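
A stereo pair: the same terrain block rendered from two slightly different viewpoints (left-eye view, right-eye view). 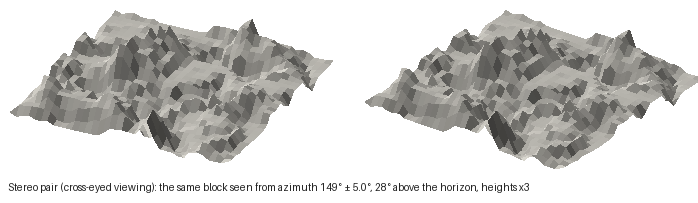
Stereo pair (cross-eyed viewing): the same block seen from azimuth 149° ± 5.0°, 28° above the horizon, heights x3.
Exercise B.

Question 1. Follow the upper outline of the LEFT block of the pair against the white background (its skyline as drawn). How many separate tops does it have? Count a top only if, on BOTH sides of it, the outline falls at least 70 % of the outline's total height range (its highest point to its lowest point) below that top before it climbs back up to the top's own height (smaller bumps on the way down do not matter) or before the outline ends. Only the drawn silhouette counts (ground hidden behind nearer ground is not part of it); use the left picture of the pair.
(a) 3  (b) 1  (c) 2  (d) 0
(d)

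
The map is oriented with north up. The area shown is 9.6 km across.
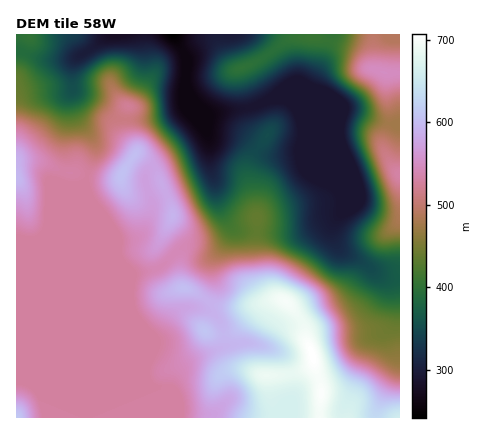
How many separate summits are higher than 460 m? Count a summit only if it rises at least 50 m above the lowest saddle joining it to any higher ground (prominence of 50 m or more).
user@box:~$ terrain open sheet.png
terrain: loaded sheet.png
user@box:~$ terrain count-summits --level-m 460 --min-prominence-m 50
3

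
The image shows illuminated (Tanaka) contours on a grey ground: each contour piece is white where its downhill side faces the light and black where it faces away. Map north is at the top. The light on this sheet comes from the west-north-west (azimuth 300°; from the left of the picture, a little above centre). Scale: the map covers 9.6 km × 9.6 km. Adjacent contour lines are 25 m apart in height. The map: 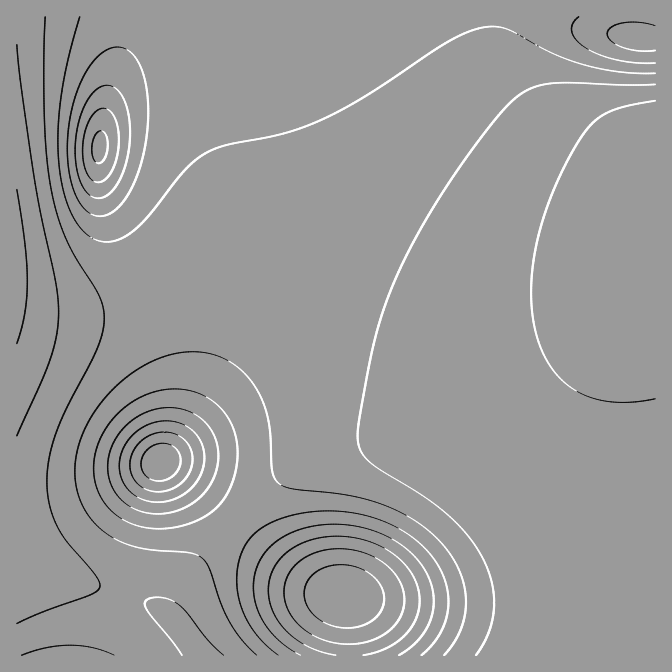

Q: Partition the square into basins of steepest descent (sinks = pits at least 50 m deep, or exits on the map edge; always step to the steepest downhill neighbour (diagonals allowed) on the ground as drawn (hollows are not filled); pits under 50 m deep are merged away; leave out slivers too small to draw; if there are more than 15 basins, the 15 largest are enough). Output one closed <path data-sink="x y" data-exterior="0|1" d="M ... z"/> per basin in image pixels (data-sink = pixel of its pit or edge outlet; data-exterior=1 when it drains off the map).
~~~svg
<path data-sink="100 147" data-exterior="0" d="M494 16l-477 0-1 291 21 4 53-2 37-10 25-11 25-9 38-3 55 8 138 44 54 10 48 0 27-5 25-9 30-15 25-16 39-35 0-78-34-11-35-16-37-24-29-26-15-20-8-18-4-15z"/><path data-sink="160 462" data-exterior="0" d="M655 259l-38 34-25 16-30 15-25 9-27 5-48 0-32-5-45-12-101-33-39-9-30-3-38 3-25 9-25 11-37 10-53 2-20-3-1 347 184 1-1-4-28-35-2-10 15-27 25-32 63-64 30-21 38-17 40-7 52 0 2-1 34-2 24-7 23-11 27-20 51-53 58-70 5-8z"/><path data-sink="342 594" data-exterior="0" d="M655 268l-19 25-57 67-37 38-27 20-23 11-24 7-34 2-2 1-52 0-40 7-38 17-30 21-63 64-25 32-15 27 2 10 28 37 3 2 335 0 7-24 4-27 0-38-2-2-3-57 6-43 17-45 22-43 26-45 40-57z"/><path data-sink="640 37" data-exterior="0" d="M655 16l-160 0-1 34 4 15 15 28 19 21 18 15 25 17 35 18 25 10 20 5z"/>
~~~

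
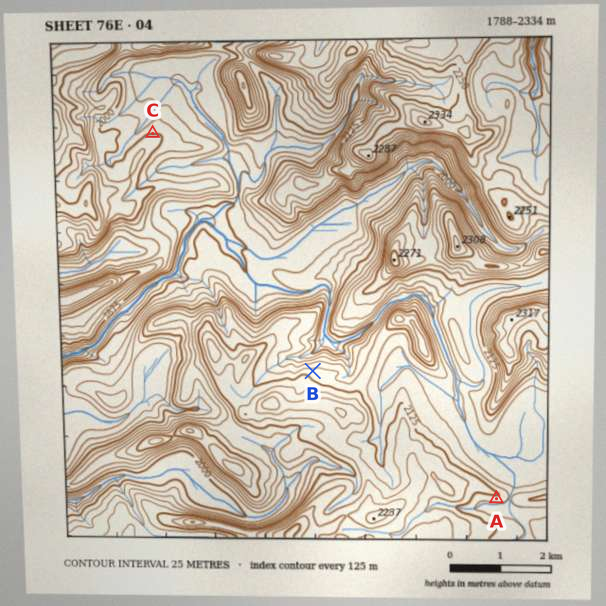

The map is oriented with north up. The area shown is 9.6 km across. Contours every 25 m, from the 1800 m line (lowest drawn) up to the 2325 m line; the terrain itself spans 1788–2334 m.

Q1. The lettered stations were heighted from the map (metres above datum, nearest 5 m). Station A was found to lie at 2115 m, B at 2110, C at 2000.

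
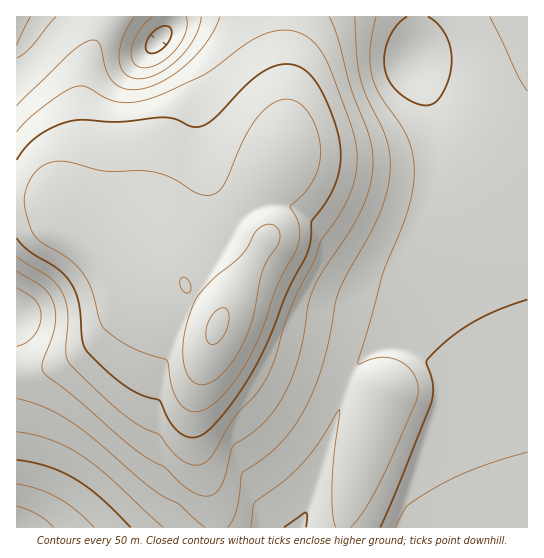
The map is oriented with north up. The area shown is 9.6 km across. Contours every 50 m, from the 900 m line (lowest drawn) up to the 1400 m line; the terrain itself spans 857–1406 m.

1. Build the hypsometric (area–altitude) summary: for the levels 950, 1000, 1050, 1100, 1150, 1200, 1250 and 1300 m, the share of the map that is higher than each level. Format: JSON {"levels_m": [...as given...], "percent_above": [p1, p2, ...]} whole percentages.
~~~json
{"levels_m": [950, 1000, 1050, 1100, 1150, 1200, 1250, 1300], "percent_above": [97, 87, 68, 55, 45, 36, 28, 18]}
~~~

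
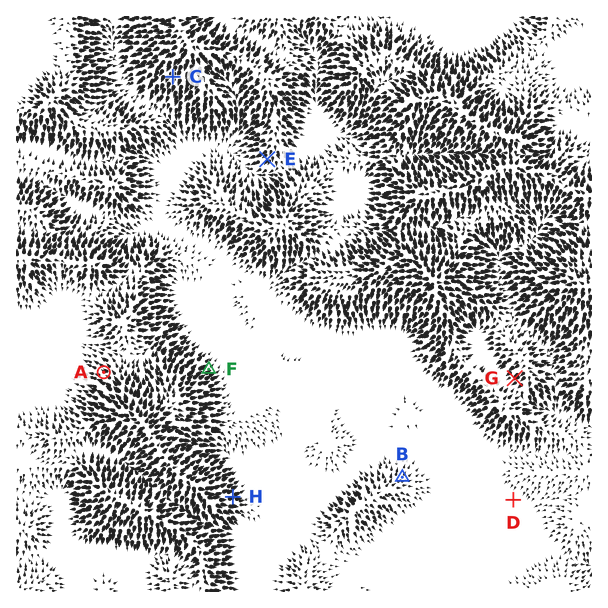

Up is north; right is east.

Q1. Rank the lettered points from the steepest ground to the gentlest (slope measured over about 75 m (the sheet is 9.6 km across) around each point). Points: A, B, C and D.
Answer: C A B D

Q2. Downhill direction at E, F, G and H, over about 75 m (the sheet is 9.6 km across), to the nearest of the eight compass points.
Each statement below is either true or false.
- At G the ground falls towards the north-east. false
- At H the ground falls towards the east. true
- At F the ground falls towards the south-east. false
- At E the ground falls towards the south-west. true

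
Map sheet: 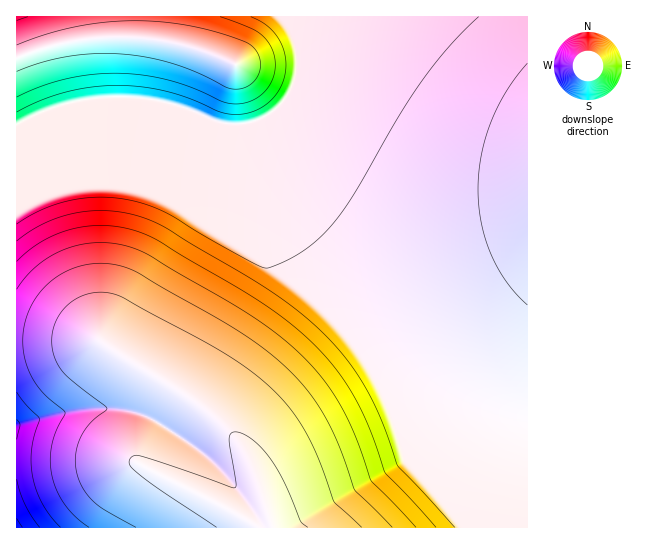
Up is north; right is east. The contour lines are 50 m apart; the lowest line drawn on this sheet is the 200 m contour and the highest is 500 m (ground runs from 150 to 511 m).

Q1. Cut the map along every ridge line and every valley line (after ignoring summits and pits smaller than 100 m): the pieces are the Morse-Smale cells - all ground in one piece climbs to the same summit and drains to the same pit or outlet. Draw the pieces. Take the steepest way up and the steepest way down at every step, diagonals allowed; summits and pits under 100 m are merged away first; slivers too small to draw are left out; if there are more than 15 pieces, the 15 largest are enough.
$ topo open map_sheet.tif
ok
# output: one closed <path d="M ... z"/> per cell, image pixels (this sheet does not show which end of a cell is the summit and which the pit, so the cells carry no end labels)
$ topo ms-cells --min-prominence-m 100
<path d="M527 16l-240 0 10 31 0 27-8 20-8 11-10 8-14 8-10 3-24 0-38-16-24-7-27-4-31 0-42 8-44 19-1 217 83 0 96 60 18 14 30 32 16 34 15 47 253 0z"/><path d="M99 341l-83 1 0 185 257 1-20-61-18-30-22-22-18-14z"/><path d="M286 16l-269 0-1 107 3 1 23-12 19-7 42-8 31 0 27 4 24 7 38 16 24 0 10-3 14-8 10-8 8-11 8-20 0-27-8-26z"/>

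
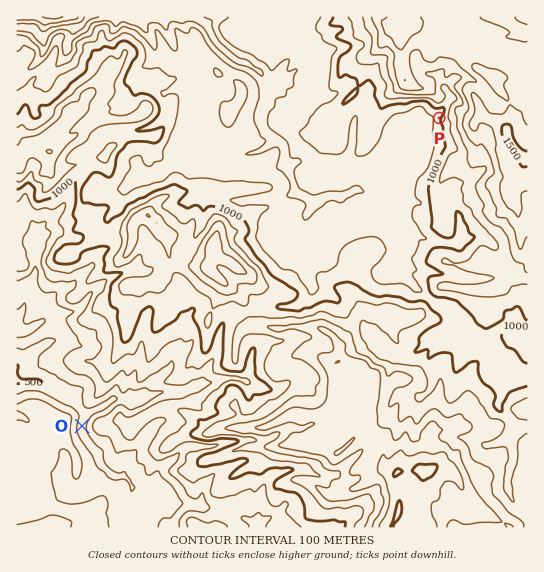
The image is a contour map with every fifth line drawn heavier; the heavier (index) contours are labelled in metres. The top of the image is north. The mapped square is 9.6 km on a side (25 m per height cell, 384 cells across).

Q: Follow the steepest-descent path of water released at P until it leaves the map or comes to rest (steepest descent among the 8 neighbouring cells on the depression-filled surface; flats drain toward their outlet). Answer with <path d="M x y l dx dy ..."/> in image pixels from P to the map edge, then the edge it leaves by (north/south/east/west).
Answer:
<path d="M439 118l-18 1-8 7 0 20-2 1 0 7-4 8 0 5-8 8-16 0-1 2-3 0-4 2-2 0-6 3-6 7-4 0-15 8-12-2-1 2-4 0-4 2-10 0-1-1-4 0-3-1-9-11 0-3-5-10 0-10-4-5 0-9-3-6-3-2-2 0-7-7-1 0-7-8 0-3-1-1 0-8 6-16 0-12-2-3 0-4-3-5-1 0-11-9-3-2-5 0-5-2-12-11-2 0-8-8-8-16-12-9"/>
exit: north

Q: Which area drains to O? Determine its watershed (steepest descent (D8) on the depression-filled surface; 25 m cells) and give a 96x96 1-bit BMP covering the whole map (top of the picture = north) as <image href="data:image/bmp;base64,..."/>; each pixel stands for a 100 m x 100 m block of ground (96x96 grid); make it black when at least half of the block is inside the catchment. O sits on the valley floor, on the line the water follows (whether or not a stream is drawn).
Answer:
<image width="96" height="96" href="data:image/bmp;base64,Qk2+BAAAAAAAAD4AAAAoAAAAYAAAAGAAAAABAAEAAAAAAIAEAAATCwAAEwsAAAIAAAAAAAAA////AAAAAAAD/////AAAAAAAAAAD/////AAAAAAAAAAD/////AAAAAAAAAAH/////AAAAAAAAAAH/////gAAAAAAAAAP/////gAAAAAAAAA//////gAAAAAAAAB//////gAAAAAAAAB//////gAAAAAAAAB//////wAAAAAAAAB//////8AAAAAAAAB///////gAAAAAAAB///////wAAAAAAAAH//////4AAAAAAAAH//////8AGAAAAAAH///////B/AAAAAAD/////////gAAAAAB/////////wAAAAAA////8////4AAAAAAAPv/4AD//8AAAAAAAAH/wAA//8AAAAAAAAB/AAAAf8AAAAAAAAAIAAAAH8AAAAAAAAAAAAAAH8AAAAAAAAAAAAAAH8AAAAAAAAAAAAAAH+AAAAAAAAAAAAAAD+AAAAAAAAAAAAAAD+AAAAAAAAAAAAAAD+AAAAAAAAAAAAAAH4AAAAAAAAAAAAAADwAAAAAAAAAAAAAAAAAAAAAAAAAAAAAAAAAAAAAAAAAAAAAAAAAAAAAAAAAAAAAAAAAAAAAAAAAAAAAAAAAAAAAAAAAAAAAAAAAAAAAAAAAAAAAAAAAAAAAAAAAAAAAAAAAAAAAAAAAAAAAAAAAAAAAAAAAAAAAAAAAAAAAAAAAAAAAAAAAAAAAAAAAAAAAAAAAAAAAAAAAAAAAAAAAAAAAAAAAAAAAAAAAAAAAAAAAAAAAAAAAAAAAAAAAAAAAAAAAAAAAAAAAAAAAAAAAAAAAAAAAAAAAAAAAAAAAAAAAAAAAAAAAAAAAAAAAAAAAAAAAAAAAAAAAAAAAAAAAAAAAAAAAAAAAAAAAAAAAAAAAAAAAAAAAAAAAAAAAAAAAAAAAAAAAAAAAAAAAAAAAAAAAAAAAAAAAAAAAAAAAAAAAAAAAAAAAAAAAAAAAAAAAAAAAAAAAAAAAAAAAAAAAAAAAAAAAAAAAAAAAAAAAAAAAAAAAAAAAAAAAAAAAAAAAAAAAAAAAAAAAAAAAAAAAAAAAAAAAAAAAAAAAAAAAAAAAAAAAAAAAAAAAAAAAAAAAAAAAAAAAAAAAAAAAAAAAAAAAAAAAAAAAAAAAAAAAAAAAAAAAAAAAAAAAAAAAAAAAAAAAAAAAAAAAAAAAAAAAAAAAAAAAAAAAAAAAAAAAAAAAAAAAAAAAAAAAAAAAAAAAAAAAAAAAAAAAAAAAAAAAAAAAAAAAAAAAAAAAAAAAAAAAAAAAAAAAAAAAAAAAAAAAAAAAAAAAAAAAAAAAAAAAAAAAAAAAAAAAAAAAAAAAAAAAAAAAAAAAAAAAAAAAAAAAAAAAAAAAAAAAAAAAAAAAAAAAAAAAAAAAAAAAAAAAAAAAAAAAAAAAAAAAAAAAAAAAAAAAAAAAAAAAAAAAAAAAAAAAAAAAAAAAAAAAAAAAAAAAAAAAAAAAAAAAAAAAAAAAAAAAAAAAAAAAAAAAAAAAAAAAAAAAAAAAAAAAAAAAAAAAAAAAAAAAAAAAAAAAAAAAAAAAAAAAAAAAAAAAAAAAAAAA="/>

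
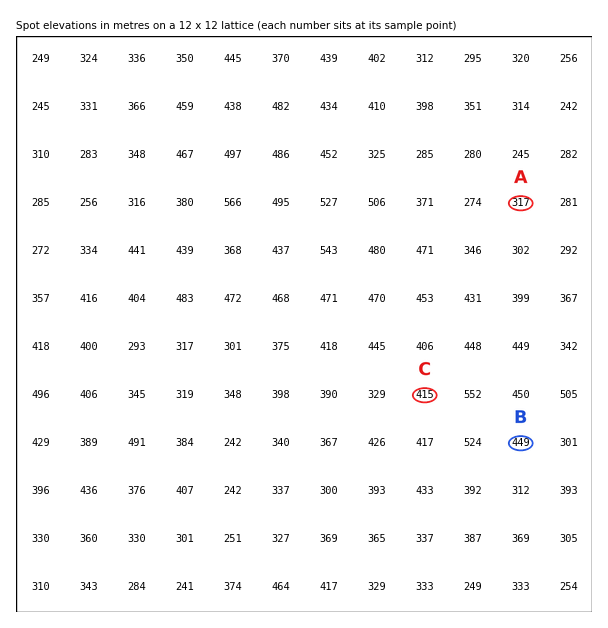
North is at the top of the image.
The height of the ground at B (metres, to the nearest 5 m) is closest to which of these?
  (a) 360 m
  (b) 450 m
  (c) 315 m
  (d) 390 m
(b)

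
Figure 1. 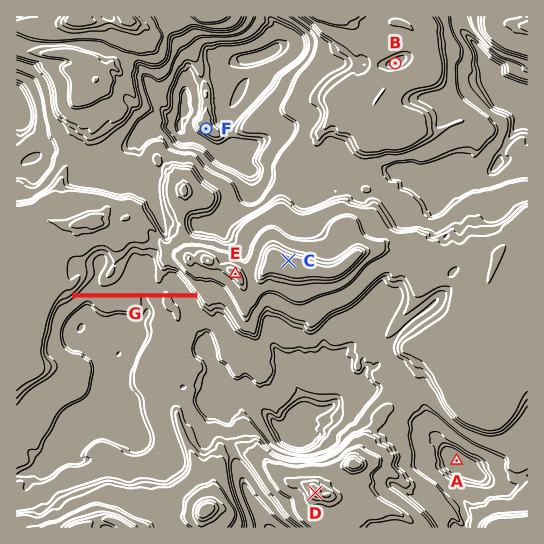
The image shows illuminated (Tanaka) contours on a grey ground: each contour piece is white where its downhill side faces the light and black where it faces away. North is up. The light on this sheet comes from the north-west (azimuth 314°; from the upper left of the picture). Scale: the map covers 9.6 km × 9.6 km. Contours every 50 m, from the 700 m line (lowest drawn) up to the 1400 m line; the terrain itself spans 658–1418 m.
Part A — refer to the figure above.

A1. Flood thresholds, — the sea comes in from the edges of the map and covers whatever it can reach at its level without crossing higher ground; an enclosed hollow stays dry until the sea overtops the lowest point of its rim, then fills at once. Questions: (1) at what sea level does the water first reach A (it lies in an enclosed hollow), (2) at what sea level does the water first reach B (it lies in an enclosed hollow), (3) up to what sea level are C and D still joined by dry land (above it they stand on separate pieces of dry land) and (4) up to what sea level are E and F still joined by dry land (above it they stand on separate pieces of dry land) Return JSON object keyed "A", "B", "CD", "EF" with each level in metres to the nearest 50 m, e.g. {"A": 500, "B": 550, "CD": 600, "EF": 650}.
{"A": 950, "B": 1150, "CD": 1050, "EF": 850}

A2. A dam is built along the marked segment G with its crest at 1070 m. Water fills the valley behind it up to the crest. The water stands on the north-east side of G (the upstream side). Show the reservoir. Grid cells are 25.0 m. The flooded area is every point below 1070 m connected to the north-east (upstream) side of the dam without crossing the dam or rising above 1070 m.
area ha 103.9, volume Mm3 27.24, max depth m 57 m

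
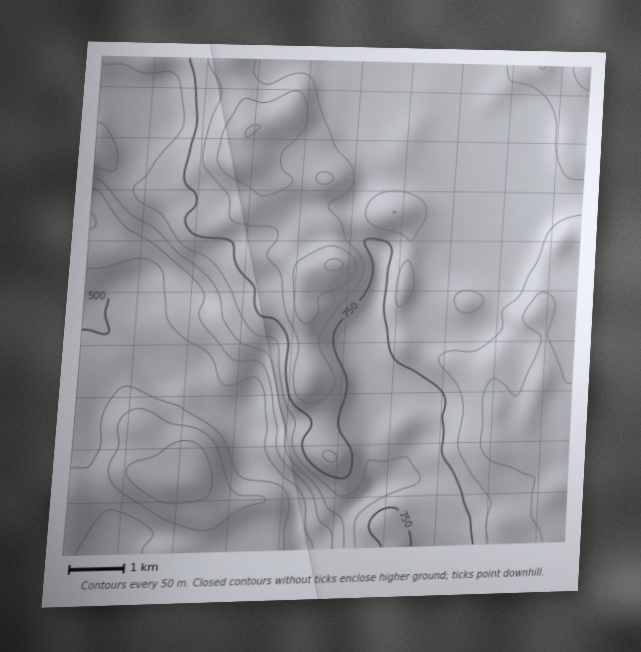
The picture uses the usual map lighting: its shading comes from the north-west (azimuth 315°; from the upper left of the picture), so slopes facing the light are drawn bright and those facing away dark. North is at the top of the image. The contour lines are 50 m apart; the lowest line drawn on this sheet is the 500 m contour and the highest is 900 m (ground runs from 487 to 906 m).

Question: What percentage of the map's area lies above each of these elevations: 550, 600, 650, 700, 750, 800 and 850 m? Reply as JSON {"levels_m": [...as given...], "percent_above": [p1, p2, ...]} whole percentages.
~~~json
{"levels_m": [550, 600, 650, 700, 750, 800, 850], "percent_above": [90, 82, 77, 69, 57, 27, 9]}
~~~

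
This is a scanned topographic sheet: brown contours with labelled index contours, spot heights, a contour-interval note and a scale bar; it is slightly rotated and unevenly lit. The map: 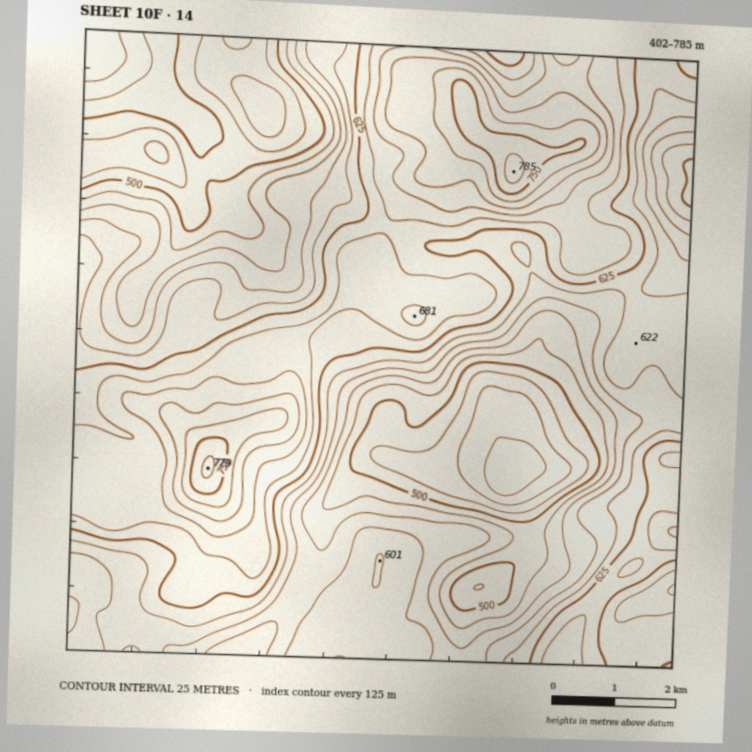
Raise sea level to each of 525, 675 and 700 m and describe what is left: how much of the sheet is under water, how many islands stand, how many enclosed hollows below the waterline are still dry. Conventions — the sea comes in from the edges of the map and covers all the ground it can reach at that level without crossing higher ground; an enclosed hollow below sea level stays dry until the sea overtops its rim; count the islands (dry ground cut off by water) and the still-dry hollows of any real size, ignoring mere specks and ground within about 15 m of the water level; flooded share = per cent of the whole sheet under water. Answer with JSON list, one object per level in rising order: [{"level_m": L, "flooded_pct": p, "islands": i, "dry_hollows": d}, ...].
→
[{"level_m": 525, "flooded_pct": 10, "islands": 0, "dry_hollows": 1}, {"level_m": 675, "flooded_pct": 87, "islands": 1, "dry_hollows": 0}, {"level_m": 700, "flooded_pct": 92, "islands": 2, "dry_hollows": 0}]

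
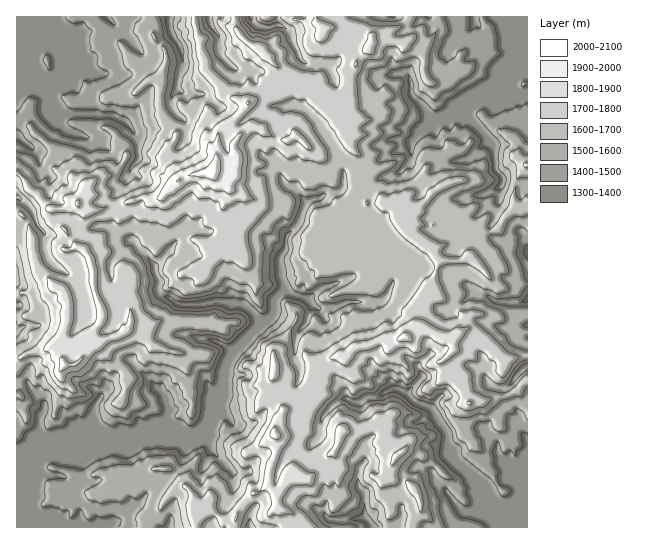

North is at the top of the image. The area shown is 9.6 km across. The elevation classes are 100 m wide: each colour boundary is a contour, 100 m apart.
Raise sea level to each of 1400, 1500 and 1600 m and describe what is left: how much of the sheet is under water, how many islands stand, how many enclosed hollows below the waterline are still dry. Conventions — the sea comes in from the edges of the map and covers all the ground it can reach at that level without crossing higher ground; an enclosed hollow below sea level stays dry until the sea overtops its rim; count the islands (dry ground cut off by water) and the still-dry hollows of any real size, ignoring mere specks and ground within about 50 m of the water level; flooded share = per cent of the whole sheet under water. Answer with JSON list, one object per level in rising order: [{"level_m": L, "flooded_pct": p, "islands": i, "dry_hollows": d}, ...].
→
[{"level_m": 1400, "flooded_pct": 14, "islands": 0, "dry_hollows": 0}, {"level_m": 1500, "flooded_pct": 28, "islands": 0, "dry_hollows": 0}, {"level_m": 1600, "flooded_pct": 45, "islands": 0, "dry_hollows": 0}]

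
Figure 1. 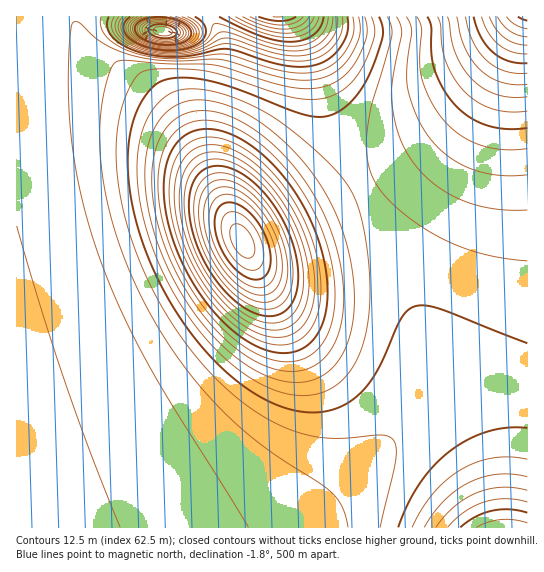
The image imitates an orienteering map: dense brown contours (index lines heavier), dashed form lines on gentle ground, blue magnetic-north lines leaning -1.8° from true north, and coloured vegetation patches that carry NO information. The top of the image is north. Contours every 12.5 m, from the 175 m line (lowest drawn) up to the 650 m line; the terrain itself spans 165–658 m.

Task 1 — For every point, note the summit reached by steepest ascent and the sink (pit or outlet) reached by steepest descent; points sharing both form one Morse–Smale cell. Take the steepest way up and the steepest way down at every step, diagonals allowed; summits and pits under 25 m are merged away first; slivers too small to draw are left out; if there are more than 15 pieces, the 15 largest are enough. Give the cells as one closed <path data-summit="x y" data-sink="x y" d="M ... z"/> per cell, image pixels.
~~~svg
<path data-summit="242 241" data-sink="163 31" d="M206 16l-190 1 1 511 277 0 32-24 37-34 40-43 20-28 4-14 0-27-11-51-25-65-29-54-93 47-22 8-6-2-22-50-8-29-2-45 6-30 8-26 0-18-4-12z"/><path data-summit="527 17" data-sink="163 31" d="M527 16l-6 1-29 54-37 51-34 31-58 36 37 74 21 64 6 31 0 27-4 14-8 12 0 2 11-9 13-7 22-5 42-1 25 2z"/><path data-summit="242 241" data-sink="278 17" d="M294 16l-87 1 12 14 4 12 0 18-8 26-6 30 2 45 13 43 19 38 16-4 24-11 80-41-28-56-22-78-12-27z"/><path data-summit="527 17" data-sink="278 17" d="M521 16l-226 1 6 9 12 27 22 78 28 57 58-35 34-31 37-51 23-40z"/><path data-summit="507 527" data-sink="163 31" d="M503 391l-42 1-22 5-13 7-88 89-43 34 232 1 1-134z"/>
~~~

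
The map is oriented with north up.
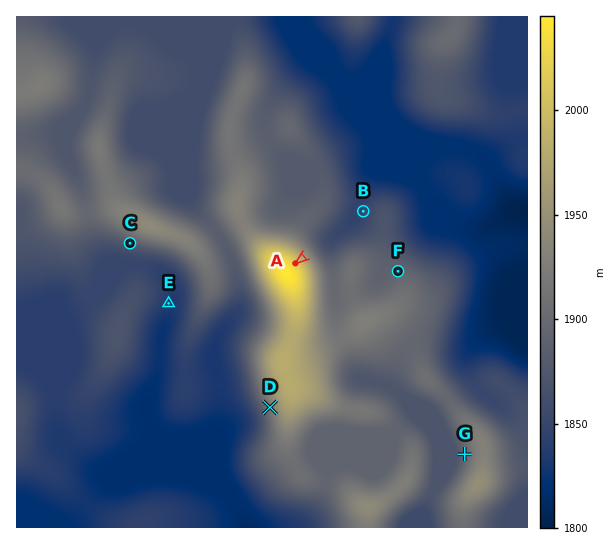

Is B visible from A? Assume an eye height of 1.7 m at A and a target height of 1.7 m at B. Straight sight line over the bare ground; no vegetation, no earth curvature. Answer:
yes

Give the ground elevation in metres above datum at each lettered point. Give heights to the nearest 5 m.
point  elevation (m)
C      1880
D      1915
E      1835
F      1895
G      1895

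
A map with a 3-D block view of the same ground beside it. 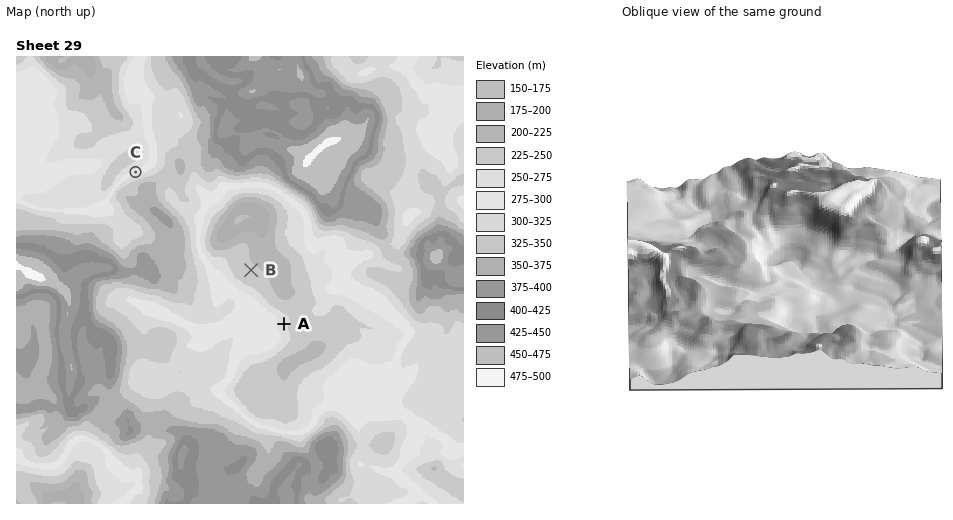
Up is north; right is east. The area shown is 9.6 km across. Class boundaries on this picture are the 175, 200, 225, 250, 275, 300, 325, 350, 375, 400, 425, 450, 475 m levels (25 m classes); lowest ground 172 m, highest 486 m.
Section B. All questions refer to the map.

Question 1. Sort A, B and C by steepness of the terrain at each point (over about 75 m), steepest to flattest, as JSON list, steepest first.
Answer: ["C", "A", "B"]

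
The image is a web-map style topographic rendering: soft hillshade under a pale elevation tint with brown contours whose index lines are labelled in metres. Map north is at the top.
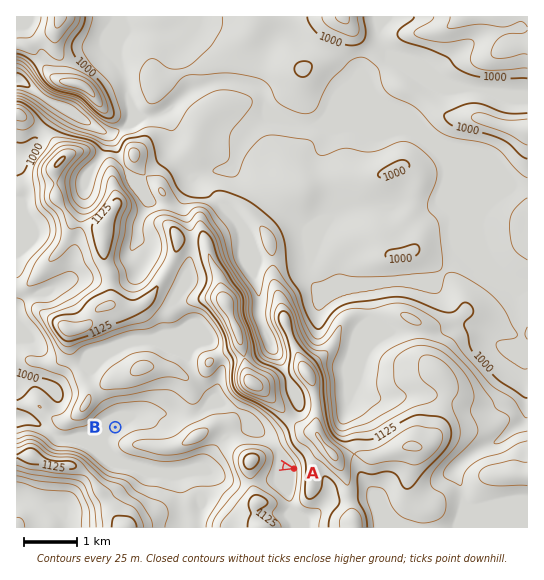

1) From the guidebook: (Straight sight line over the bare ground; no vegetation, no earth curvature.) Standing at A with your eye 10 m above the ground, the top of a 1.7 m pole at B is hidden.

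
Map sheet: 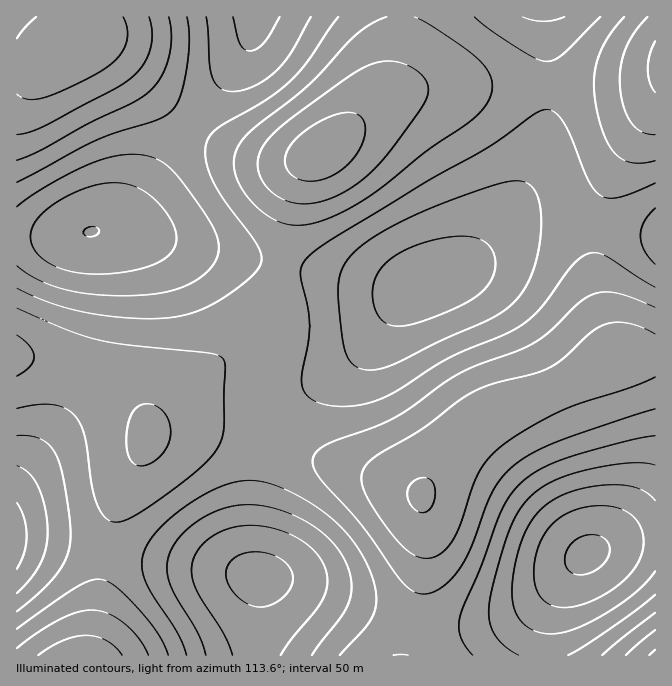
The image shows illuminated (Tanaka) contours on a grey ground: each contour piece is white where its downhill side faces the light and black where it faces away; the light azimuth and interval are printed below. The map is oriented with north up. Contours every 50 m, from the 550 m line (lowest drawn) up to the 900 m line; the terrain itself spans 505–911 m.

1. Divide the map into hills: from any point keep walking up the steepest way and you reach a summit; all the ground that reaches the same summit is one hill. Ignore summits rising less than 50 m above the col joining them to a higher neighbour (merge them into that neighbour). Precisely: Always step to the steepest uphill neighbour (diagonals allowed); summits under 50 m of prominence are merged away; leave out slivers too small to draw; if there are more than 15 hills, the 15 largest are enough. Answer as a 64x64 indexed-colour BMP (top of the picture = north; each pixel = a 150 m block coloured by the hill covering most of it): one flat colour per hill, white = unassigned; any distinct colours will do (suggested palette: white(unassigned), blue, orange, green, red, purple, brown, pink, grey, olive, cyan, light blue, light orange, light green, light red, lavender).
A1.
<image width="64" height="64" href="data:image/bmp;base64,Qk12CAAAAAAAAHYAAAAoAAAAQAAAAEAAAAABAAQAAAAAAAAIAAATCwAAEwsAABAAAAAAAAAA////ALR3HwAOf/8ALKAsACgn1gC9Z5QAS1aMAMJ34wB/f38AIr28AM++FwDox64AeLv/AIrfmACWmP8A1bDFAGZmZmMzMzMzMzMzMzMzMzMzMzM0REREREREREREREREZmZmZjMzMzMzMzMzMzMzMzMzMzRERERERERERERERERmZmZmMzMzMzMzMzMzMzMzMzMzM0RERERERERERERERGZmZmYzMzMzMzMzMzMzMzMzMzMzREREREREREREREREZmZmZjMzMzMzMzMzMzMzMzMzMzNERERERERERERERERmZmZmMzMzMzMzMzMzMzMzMzMzM0RERERERERERERERGZmZmYzMzMzMzMzMzMzMzMzMzMzREREREREREREREREZmZmZjMzMzMzMzMzMzMzMzMzMzM0RERERERERERERERmZmZmYzMzMzMzMzMzMzMzMzMzMzRERERERERERERERGZmZmZjMzMzMzMzMzMzMzMzMzMzNEREREREREREREREZmZmZmMzMzMzMzMzMzMzMzMzMzM0RERERERERERERERmZmZmYzMzMzMzMzMzMzMzMzMzMzRERERERERERERERGZmZmZjMzMzMzMzMzMzMzMzMzMzNEREREREREREREREZmZmZmYzMzMzMzMzMzMzMzMzMzM0RERERERERERERERmZmZmZjMzMzMzMzMzMzMzMzMzMzRERERERERERERERGZmZmZmMzMzMzMzMzMzMzMzMzMzNEREREREREREREREZmZmZmZjMzMzMzMzMzMzMzMzMzMURERERERERERERERmZmZmZmMzMzMzMzMzMzMzMzMxERRERERERERERERERGZmZmZmZjMzMzMzMzMzMzMzEREREUREREREREREREREZmZmZmZmMzMzMzMzMzMzMRERERERFERERERERERERERmZmZmZmZjMzMzMzMzMxERERERERERRERERERERERERGZmZmZmZmMzMzMzMxERERERERERERFEREREREREREREZmZmZmZmYTMzMRERERERERERERERERFERERERERERERmZmZmZmZiERERERERERERERERERERERRERERERERERGZmZmZmZiIRERERERERERERERERERERERREREREREREZmZmZmZiIiERERERERERERERERERERERERRERERERERmZmZmZiIiIhERERERERERERERERERERERERFERERERGZmZmZiIiIiIhERERERERERERERERERERERERFEREREZmZmIiIiIiIiIRERERERERERERERERERERERERFERERmYiIiIiIiIiIiERERERERERERERERERERERERERRERCIiIiIiIiIiIiIiEREREREREREREREREREREREREYiIIiIiIiIiIiIiIiIhERERERERERERERERERERERERiIgiIiIiIiIiIiIiIiIRERERERERERERERERERERERiIiCIiIiIiIiIiIiIiIiERERERERERERERERERERERGIiIIiIiIiIiIiIiIiIiIREREREREREREREREREREREYiIgiIiIiIiIiIiIiIiIiEREREREREREREREREREREYiIiCIiIiIiIiIiIiIiIiIRERERERERERERERERERERiIiIIiIiIiIiIiIiIiIiIhERERERERERERERERERERGIiIgiIiIiIiIiIiIiIiIiEREREREREREREREREREREYiIiCIiIiIiIiIiIiIiIiIhERERERERERERERERERERiIiIIiIiIiIiIiIiIiIiIiERERERERERERERERERERGIiIgiIiIiIiIiIiIiIiIiIREREREREREREREREREREYiIiCIiIiIiIiIiIiIiIiIhERERERERERERERERERERiIiIIiIiIiIiIiIiIiIiIiERERERERERERERERERERGIiIgiIiIiIiIiIiIiIiIiIhEREREREREREREREREREYiIiCIiIiIiIiIiIiIiIiIiERERERERERERERERERERGIiIIiIiIiIiIiIiIiIiIiIREREREREREREREREREREYiIgiIiIiIiIiIiIiIiIiIhERERERERERERERERERERGIiCIiIiIiIiIiIiIiIiIiIREREREREREREREREREREYiIIiIiIiIiIiIiIiIiIiIhERERERERERERERERERERGIgiIiIiIiIiIiIiIlVVVVVREREREREREREREREREREYiCIiIiIiIiIiIiJVVVVVVVURERERERERERERERERERGIIiIiIiIiIiIiVVVVVVVVVVEREREREREREREREREREYgiIiIiIiIiIiVVVVVVVVVVVRERERERERERERERERERGCIiIiIiIiIiVVVVVVVVVVVVURERERERERERERERERERIiIiIiIiIiVVVVVVVVVVVVVVcREREREREREREREREREiIiIiIiIiVVVVVVVVVVVVVVVXcRERERERERERERERESIiIiIiIiVVVVVVVVVVVVVVVVd3d3d3d3d3d3d3d3dxIiIiIiIiVVVVVVVVVVVVVVVVVXd3d3d3d3d3d3d3d3dEIiIiIiVVVVVVVVVVVVVVVVVVd3d3d3d3d3d3d3d3d0REIiIlVVVVVVVVVVVVVVVVVVV3d3d3d3d3d3d3d3d3RERCIlVVVVVVVVVVVVVVVVVVVXd3d3d3d3d3d3d3d3dERERVVVVVVVVVVVVVVVVVVVVVd3d3d3d3d3d3d3d3d0RERFVVVVVVVVVVVVVVVVVVVVV3d3d3d3d3d3d3d3d3"/>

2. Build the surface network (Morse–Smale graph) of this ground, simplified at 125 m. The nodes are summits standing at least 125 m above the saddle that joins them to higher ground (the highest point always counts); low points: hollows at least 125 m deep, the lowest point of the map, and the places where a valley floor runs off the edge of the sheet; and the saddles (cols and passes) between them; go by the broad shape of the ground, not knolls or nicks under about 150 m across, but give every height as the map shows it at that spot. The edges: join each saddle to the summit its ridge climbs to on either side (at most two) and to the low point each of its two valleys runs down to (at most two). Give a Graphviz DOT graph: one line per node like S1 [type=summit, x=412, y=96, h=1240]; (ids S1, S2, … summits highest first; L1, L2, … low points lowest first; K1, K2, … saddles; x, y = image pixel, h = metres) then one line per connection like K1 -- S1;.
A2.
graph terrain {
  S1 [type=summit, x=587, y=555, h=911];
  S2 [type=summit, x=258, y=577, h=866];
  S3 [type=summit, x=90, y=232, h=851];
  S4 [type=summit, x=428, y=282, h=828];
  S5 [type=summit, x=17, y=538, h=822];
  L1 [type=low, x=70, y=42, h=505];
  L2 [type=low, x=80, y=655, h=520];
  L3 [type=low, x=322, y=150, h=521];
  L4 [type=low, x=655, y=65, h=540];
  L5 [type=low, x=655, y=655, h=588];
  K1 [type=saddle, x=544, y=655, h=761];
  K2 [type=saddle, x=190, y=125, h=713];
  K3 [type=saddle, x=595, y=225, h=711];
  K4 [type=saddle, x=549, y=83, h=693];
  K5 [type=saddle, x=282, y=265, h=692];
  K6 [type=saddle, x=265, y=443, h=670];
  K7 [type=saddle, x=414, y=624, h=667];
  K8 [type=saddle, x=105, y=552, h=665];
  K9 [type=saddle, x=85, y=373, h=623];
  K10 [type=saddle, x=559, y=387, h=587];
  K1 -- S1;
  K1 -- L2;
  K1 -- L5;
  K2 -- S3;
  K2 -- L1;
  K2 -- L3;
  K3 -- S4;
  K3 -- L2;
  K3 -- L4;
  K4 -- S4;
  K4 -- L3;
  K4 -- L4;
  K5 -- S3;
  K5 -- S4;
  K5 -- L3;
  K5 -- L2;
  K6 -- S2;
  K6 -- S4;
  K6 -- L2;
  K7 -- S1;
  K7 -- S2;
  K7 -- L2;
  K8 -- S2;
  K8 -- S5;
  K8 -- L2;
  K9 -- S3;
  K9 -- S5;
  K9 -- L2;
  K10 -- S1;
  K10 -- S4;
  K10 -- L2;
}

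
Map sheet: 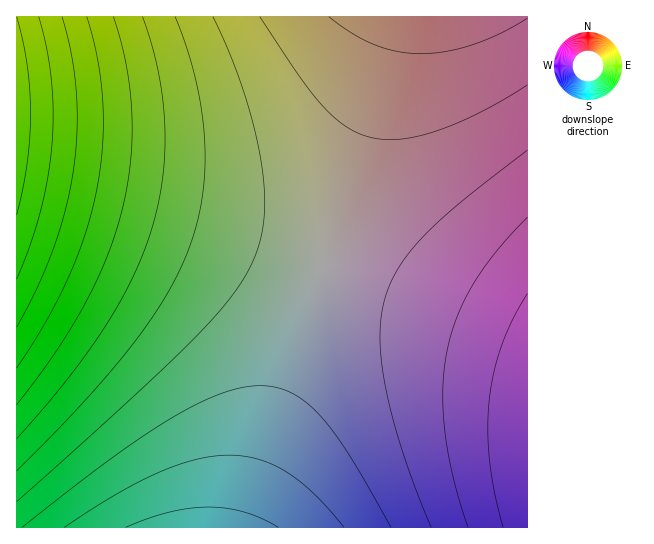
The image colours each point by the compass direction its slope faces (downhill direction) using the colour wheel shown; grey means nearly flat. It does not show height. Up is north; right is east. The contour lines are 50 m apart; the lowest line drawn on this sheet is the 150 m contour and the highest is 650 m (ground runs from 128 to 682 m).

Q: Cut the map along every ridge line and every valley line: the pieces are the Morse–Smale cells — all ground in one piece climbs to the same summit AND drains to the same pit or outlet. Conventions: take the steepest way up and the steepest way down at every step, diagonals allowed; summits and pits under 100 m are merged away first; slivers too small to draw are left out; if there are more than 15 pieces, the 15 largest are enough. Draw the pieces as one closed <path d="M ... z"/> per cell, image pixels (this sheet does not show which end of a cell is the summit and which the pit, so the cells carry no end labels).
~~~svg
<path d="M19 185l-3 1 0 341 223 1 37-123 45-138-68-23-94-27z"/><path d="M398 16l-381 0-1 169 143 32 94 27 69 23 50-149 15-51z"/><path d="M322 267l-46 138-36 122 287 1 1-182-85-35z"/><path d="M527 16l-128 1-27 101-49 145 0 5 103 36 101 41z"/>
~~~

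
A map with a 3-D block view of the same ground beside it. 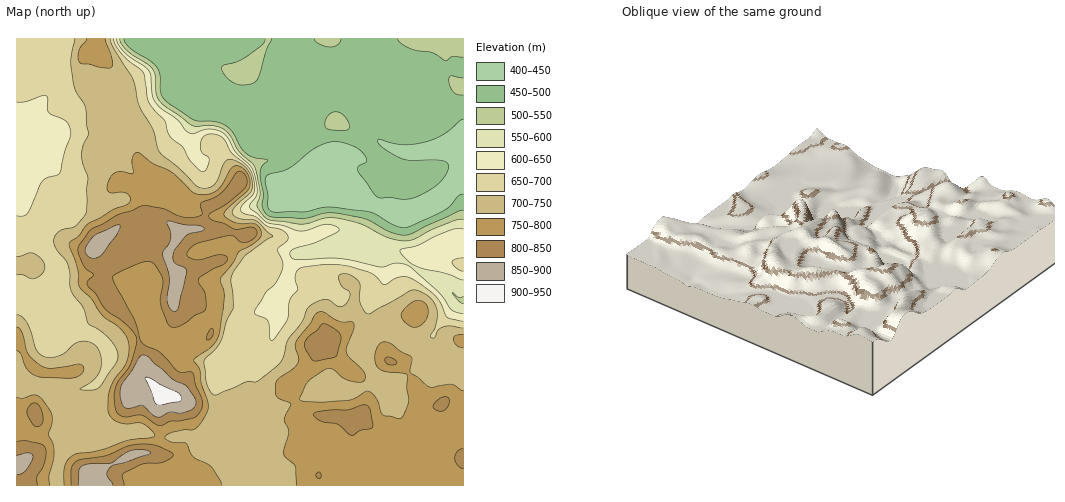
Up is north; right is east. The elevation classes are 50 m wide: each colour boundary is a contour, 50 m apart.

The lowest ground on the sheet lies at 420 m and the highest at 920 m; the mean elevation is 670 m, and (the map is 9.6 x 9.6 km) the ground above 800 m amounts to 10.4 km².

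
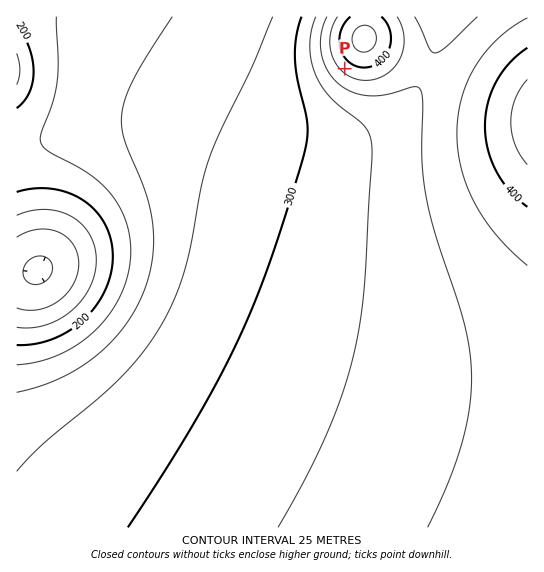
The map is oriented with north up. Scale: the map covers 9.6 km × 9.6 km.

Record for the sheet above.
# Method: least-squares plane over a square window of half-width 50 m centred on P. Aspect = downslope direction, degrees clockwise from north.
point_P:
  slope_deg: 7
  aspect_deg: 221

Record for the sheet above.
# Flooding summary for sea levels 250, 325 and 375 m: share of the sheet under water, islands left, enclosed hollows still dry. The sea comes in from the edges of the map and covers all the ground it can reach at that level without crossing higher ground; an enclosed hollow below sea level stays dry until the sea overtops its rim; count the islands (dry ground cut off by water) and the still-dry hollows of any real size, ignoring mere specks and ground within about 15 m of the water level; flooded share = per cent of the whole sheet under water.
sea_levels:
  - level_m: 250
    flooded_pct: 17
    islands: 0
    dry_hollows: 0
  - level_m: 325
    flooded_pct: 64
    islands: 0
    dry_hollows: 0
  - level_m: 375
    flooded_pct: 94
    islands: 0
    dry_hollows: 0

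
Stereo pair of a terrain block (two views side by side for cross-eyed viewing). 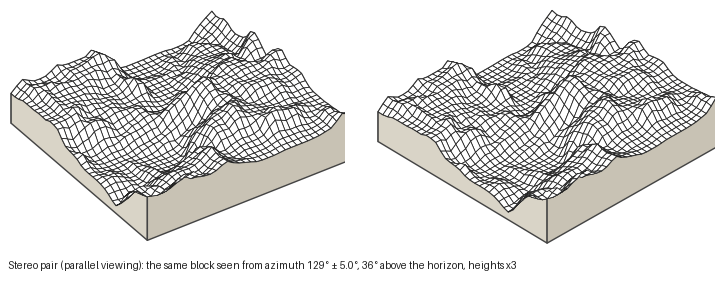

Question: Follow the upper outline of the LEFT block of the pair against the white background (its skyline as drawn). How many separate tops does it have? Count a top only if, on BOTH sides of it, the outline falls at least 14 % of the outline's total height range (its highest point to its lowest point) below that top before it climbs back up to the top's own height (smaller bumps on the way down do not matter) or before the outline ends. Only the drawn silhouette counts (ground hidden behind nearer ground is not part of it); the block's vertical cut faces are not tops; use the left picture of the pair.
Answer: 2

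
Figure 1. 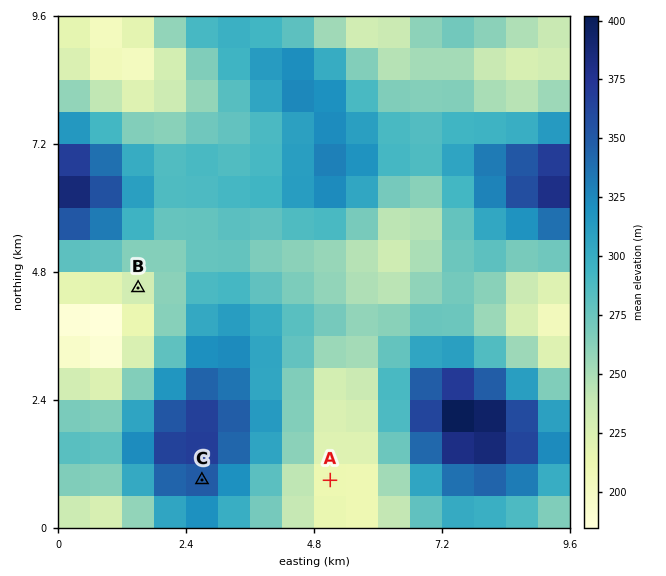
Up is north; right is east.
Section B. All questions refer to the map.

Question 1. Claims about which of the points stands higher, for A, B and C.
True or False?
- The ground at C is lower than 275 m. False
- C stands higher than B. True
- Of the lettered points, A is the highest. False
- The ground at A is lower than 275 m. True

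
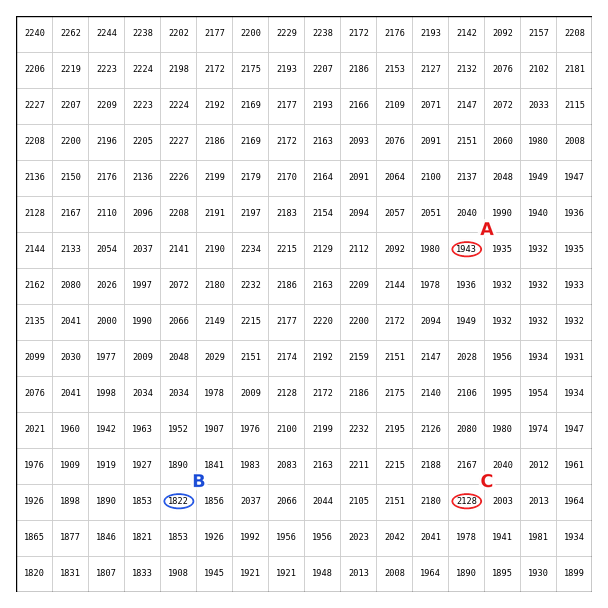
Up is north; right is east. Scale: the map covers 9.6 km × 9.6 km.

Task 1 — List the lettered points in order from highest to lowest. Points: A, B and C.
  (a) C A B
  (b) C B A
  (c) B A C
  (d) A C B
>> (a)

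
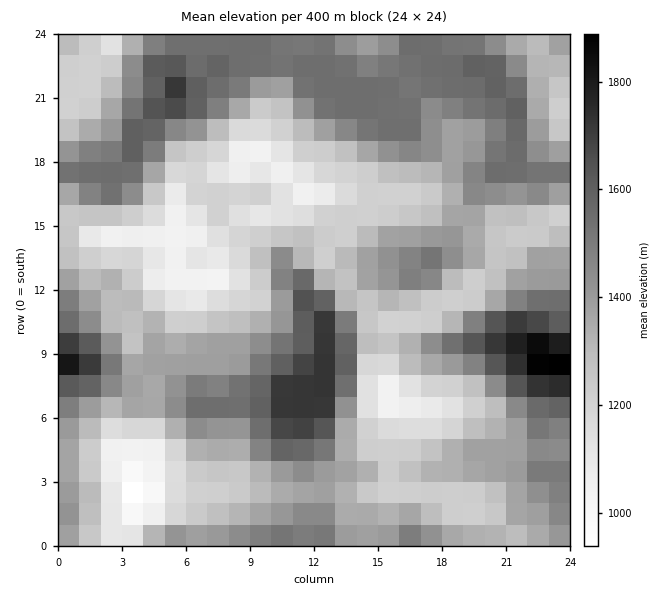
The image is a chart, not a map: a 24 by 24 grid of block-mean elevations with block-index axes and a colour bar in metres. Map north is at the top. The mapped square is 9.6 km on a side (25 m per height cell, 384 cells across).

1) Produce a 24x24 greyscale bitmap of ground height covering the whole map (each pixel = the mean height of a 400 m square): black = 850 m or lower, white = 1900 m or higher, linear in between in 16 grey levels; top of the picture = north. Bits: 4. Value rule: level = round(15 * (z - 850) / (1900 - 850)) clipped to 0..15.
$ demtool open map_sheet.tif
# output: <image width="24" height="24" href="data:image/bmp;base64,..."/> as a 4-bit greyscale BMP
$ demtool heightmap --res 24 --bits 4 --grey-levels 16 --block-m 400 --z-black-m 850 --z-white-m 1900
<image width="24" height="24" href="data:image/bmp;base64,Qk2WAQAAAAAAAHYAAAAoAAAAGAAAABgAAAABAAQAAAAAACABAAATCwAAEwsAABAAAAAAAAAAAAAAABEREQAiIiIAMzMzAERERABVVVUAZmZmAHd3dwCIiIgAmZmZAKqqqgC7u7sAzMzMAN3d3QDu7u4A////AIZEeIiJqZiImHd2eIZCNWZ3iZd3dlVniYZBJFVmd4dlVVVniXYyNGZniId1Z3eImXUzNXd5qpdVVniImYZFV5iKzLdURFZ4mZh3eKqrzMhDM0Vpq7uYeJmqzNpDRVab3eyXiIiJvNtVZ4m9/8uGd3iIq8pmeKvN7almdVZni8llVXm8y5hnVDRVi7dnZVV5qoZ1MzNFmnZ4mWVoiGVVQ0NWl1aImodmiGMzMzRVZlVniIdlZmZlQ0VERFVVZndmZXmoY1VVQzRVVnmImKqqdVQ0NFVWZ4mqqombllUzRVZ4mIiqiGeLqYZUVomqqIiahlV6vLl1aKqqqZqrdVVpvLqYiqqqqqq6dlVZu6qqqqqZqqu5d2VHmqqqqaiIqqqHaA=="/>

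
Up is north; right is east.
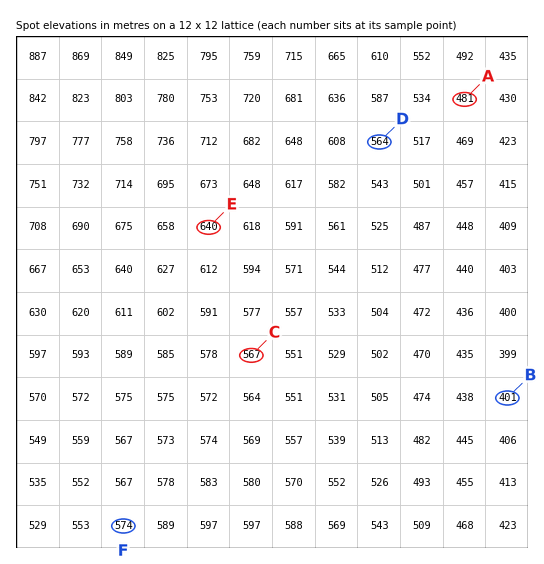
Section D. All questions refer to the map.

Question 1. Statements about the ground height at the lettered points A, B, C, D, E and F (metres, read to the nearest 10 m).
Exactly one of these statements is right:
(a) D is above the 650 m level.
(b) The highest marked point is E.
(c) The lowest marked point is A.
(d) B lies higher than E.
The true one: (b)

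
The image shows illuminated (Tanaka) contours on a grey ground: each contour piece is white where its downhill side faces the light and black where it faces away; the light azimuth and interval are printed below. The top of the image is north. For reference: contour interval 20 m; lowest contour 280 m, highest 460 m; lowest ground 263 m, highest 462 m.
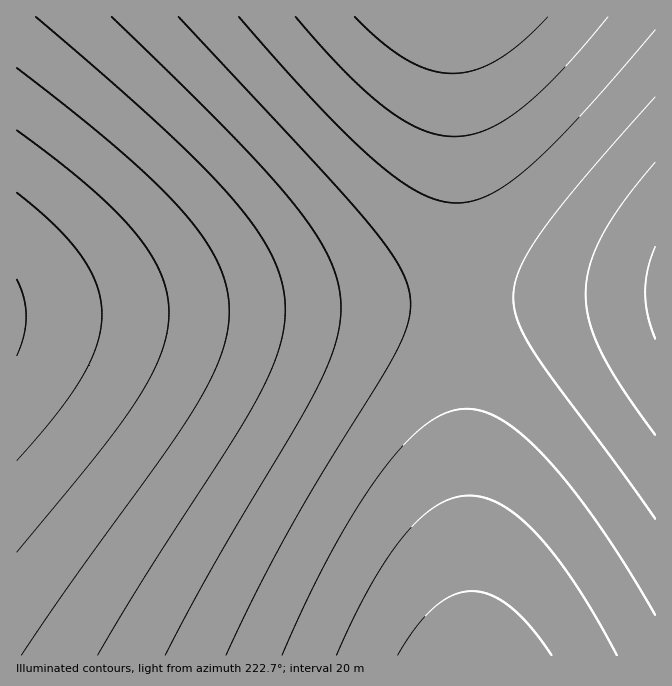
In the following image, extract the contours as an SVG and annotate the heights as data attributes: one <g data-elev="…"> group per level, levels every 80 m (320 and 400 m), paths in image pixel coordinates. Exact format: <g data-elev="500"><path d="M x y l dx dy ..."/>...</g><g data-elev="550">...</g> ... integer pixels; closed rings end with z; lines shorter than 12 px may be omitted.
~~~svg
<g data-elev="320"><path d="M282 655l24-53 24-48 24-42 24-36 22-27 22-21 20-13 18-6 19 1 19 8 22 15 24 22 26 31 28 38 28 43 29 48"/><path d="M655 30l-75 86-52 51-21 17-19 11-16 6-17 2-17-3-18-7-20-12-23-18-27-25-32-32-79-89"/></g><g data-elev="400"><path d="M21 655l52-75 94-130 29-45 15-27 11-25 5-21 2-22-3-23-9-25-13-24-21-26-27-29-36-32-45-38-58-45"/></g>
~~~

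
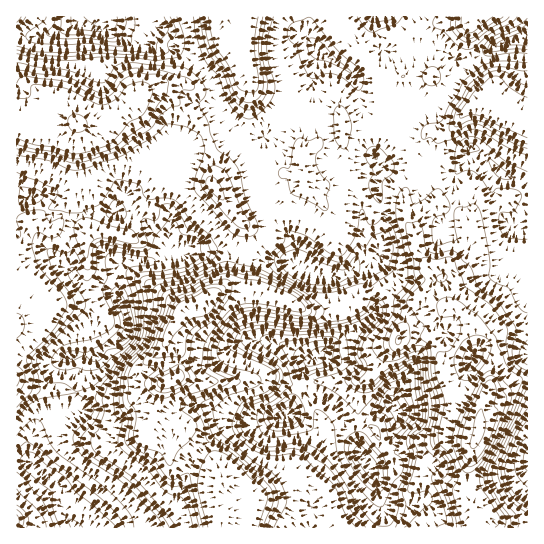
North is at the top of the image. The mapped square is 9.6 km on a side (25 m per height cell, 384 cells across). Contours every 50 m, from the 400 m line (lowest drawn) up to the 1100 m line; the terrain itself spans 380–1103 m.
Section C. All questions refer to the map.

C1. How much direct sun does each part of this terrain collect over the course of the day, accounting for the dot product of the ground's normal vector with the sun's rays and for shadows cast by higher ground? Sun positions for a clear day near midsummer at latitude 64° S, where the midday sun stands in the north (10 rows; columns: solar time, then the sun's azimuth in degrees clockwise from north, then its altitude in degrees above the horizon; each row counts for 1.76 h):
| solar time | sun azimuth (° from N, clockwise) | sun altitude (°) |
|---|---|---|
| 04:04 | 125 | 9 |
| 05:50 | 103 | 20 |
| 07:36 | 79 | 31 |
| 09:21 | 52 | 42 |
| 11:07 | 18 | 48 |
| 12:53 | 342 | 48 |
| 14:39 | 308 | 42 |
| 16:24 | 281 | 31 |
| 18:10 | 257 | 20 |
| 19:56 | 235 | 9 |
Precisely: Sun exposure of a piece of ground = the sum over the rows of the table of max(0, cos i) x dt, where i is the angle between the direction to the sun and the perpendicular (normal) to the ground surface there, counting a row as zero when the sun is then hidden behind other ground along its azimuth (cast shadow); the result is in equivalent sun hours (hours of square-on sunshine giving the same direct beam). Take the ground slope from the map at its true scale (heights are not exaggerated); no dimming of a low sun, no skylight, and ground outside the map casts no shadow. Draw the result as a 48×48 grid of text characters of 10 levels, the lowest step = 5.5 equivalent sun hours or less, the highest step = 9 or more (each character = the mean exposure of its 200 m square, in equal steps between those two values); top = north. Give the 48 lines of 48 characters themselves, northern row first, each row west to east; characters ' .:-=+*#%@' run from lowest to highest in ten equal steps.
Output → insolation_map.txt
=#*=***+**+###+***%%%%#****##%%%%%@@@%%%##%#=:+=
**+*%%%%#*####%#**#%%%#*#%#**%%%@@@@%%%%*=+:::.-
%%%@@@@@%%%######**%%%#*#%%#+*%%%%%%%%%%#+-=:=#%
%%%@@@@@%%%%%%%##*=#%%%##%%%%#*%%%%%%%%%#*##%@@@
@@@@@%%%%%@@@@@%%#==%%%#*%%%%@#+#%%%%%%%%%%%@@@@
@@@@@%###%@@@@@@@%*+#%%%#%%%@@@#*%%%%%%###%@@@@@
%%@@@@%%#%@@%%%%%%%+*%###%%%%%@@%%%%%%####@@%%@@
@%%%%@@@@@%%%##%#%%#=*++%%%%%%%%%%%%%%##*%@%%%%@
%%%%%%%@@%%%#*#%%%%%*++#%%%%%%%%%%%%%%%##%%%%%%%
%%%%%@%%%%%#**##%%%%%##%%%%%%%%%%%%%%%%#%#==#%%%
%%%%%##%%%#++#%%%%%%%%%%%%%%%%%%%%%%%%%%#---:+#%
*#%%%%%%%*=+#%%%%%%%%%%%%%%%%%%%%#%%%%%%#==++=-+
:::-*#*=--*%%%%%%%%%%%%%%%%%%%%%#+*%%%%%%*%#+#*=
##*+-::-*#%%%%%#%%@@%%%%%%%%%%%%%%*#%%%%%%@@#*##
##%%%##%%#%%%%%%#%@%%%%%%%%%%%%%%%%%%%%%%%@%%#**
#**#%%%%%###%%%%##%%%%%%%%%%%%%%%#%%%%%%%@%@%@%%
#**#%%%%##%%###%%++%%%%%%%%%%%%%%%#%%%%%%%%%%%@%
%%@%%###*#%##*=*%%+#%%#%%%%%%%%%#%%%%%%%%%%%%%%#
@@%%%%%%##%%###+#%#+%%%%%%%%%%%%#%##%@%%%%%%%##%
%%%%%%@%%@%#*+**+#%#*#%%%##%%%%%%*+*%@%#%%%%%%%%
%%#%%#%++#%#*+#*==*%#*%%%*-+%%%##++*#%%%%%%%%%%@
%%#****    .-*####*%%%%#+==-=##+*+*#*%#%%%%%%%@@
%%%#+++=+==-+#####%%%###+++=::=-+**%##@@@@%%%%%%
%%%#*++=*#@@%%%%%%%%%%%%@#**=:-+*%@%##%%%%%%%%%%
%%@%#*==**#%%%%%%%%@@@%%%%#**##%%@@%%##%%%%%%%%%
%%%@%#**-.+*#%%%%%%%#%%@%%#%%%%@@%%%%@@@@%@@@%%%
%%%%%###-:=###@%%%#=####%%@@#%%%#-*%%%%%@@@@@@%%
%%%%+=*#=--#%%%%##==-...:=*##%%*. *%#%%%%%%%@@%%
%%%#:-**=:.*%%%#*=--:=. .. .--:  #@@@%%%#%%%%@@%
%%%-.**+- -#%%%#++=--.:.      :+%@@@%%%%%%%%%%%%
%%=.+++:.:#%%%#%*#=*#%%#*=:   *#%%%#*++%%%**%%##
%=:+:--=%%%%%#*#####@@%%@%+=+####%*-  +%%*-*%%#*
%%**%%*%%%%%*+#%##%%%%@%@@#*##%*+#+   *%#*#%@%@%
%%%#%%*#%%%#%%@%%%@@@@%%%%%%%@%@@*   **###%@@%%@
*#%@%%#%%##%#*+-+#*+*#%#=*%##%#+=   -***###%@@%*
*=**+*#%%#%%#=-++--+**-.-:-#*+##-. .+*+*##%%#%#=
-=####**#*+%%%%%%#*##-:: ::#@%+##::=-**###%%%#+=
+%%%%%%%%*+%%%%%@@##*+#+=*+*%%%*##*=*%#%#%%%%+=-
##%%%@@@%*%%%%%%%%%%###%%%%##%%+=%++%%%%#%%%*=--
#%%%%%%%%##%%%%%%%@@@@#%@@%%%%#: +*%%%###%%%+-=-
***#%**#%%=-#%%%%%@@@%%%@@@@@%#=- *%***:+*%*--==
#***##+=+##+-#%%#%%@@@%%@%@@@@%#+::+*%#=-++:-=+*
@%*++##*==*%*=###%%%%@%%%%%%@@%%*==*#%%##*==+**#
@@@#==*##+=*%+++#%%%%%@@%##%@@@%%*+%%%#%@%%%%%##
%@@%#***#%*=*#+=*%%%%%%%%##%%%%%%%###+++*%%%@@%#
@@%#####*#%*=*#*+#%%%%%###%%%%%%%%######+#%%%@@%
@%%%*#%##*#%*-##**%%%%%++%%%%%%%@%#%%@@#+#%%%@@%
*#%%%##%#*#%%++#**%%%%#+#%%%%%%@@@%@@@%%##%%%##%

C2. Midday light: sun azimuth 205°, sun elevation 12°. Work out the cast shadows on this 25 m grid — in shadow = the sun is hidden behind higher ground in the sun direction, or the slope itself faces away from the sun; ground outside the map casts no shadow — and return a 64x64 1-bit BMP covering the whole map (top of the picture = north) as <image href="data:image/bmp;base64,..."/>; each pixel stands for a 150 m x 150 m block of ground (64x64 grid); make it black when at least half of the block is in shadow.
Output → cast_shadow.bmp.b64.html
<image width="64" height="64" href="data:image/bmp;base64,Qk0+AgAAAAAAAD4AAAAoAAAAQAAAAEAAAAABAAEAAAAAAAACAAATCwAAEwsAAAIAAAAAAAAA////AAAAAAAMAAAAAD4AANwAAAAAfAAP3AAAAAD4AA/8AAAAgHgAH3gAAAGA/AA/eAAAA8H8AD/wAAAHw/wAP/AAAA/H/AAfQAAAH9/4AA8AAAB///gABwAAAP//8gADAAAA//9iAAMAAAH//gPgAQAAA//4j+AAAAAHn/kPAAAAAAOP9wcAAAAAAADgAgAEAYAAAAAAAAweAABwGAAAHPwQf/j/4AGf9+A///+AAZ9z5wb//wAADwAPhv/wAAAHAA+Af+AAAAcABwAfgAgAAwAAAAAADAAHAAwAAAAEAA8AHAAADAAAHgMcDAAcAAA8Bxg/wH+AQPwPAH/j//AAeB8B/////ABwHgH///98AQAAYP///wAfAABgP//+AB8AAAAf//gAHwAAAYP8cAAPCAAfAHAAAAAAADwABAAAAABAGAAMAAAAAOAAABwAAAAAYAAAGAAIAAAAAAAYAAgAJwAAANAAAABuAAAAwAAAANgAAABgAAgAAAAAAGAACAAAAAAAAAAAAAAAAAAAAAAAAAAAAAAAAAAAAAAAAAAAAAAAgAAAAAAAAAAAAAAAAAAAAHAAAAAAAAAB8AAAAAAAAT/wAgEAYABH//f+AwHgAH//9/4DAcAAP///+AMAAAA////4A4AAAD////gDgAAAH3//+AMAAAAHf//wAQAeAAM//+AAAD8AAA=="/>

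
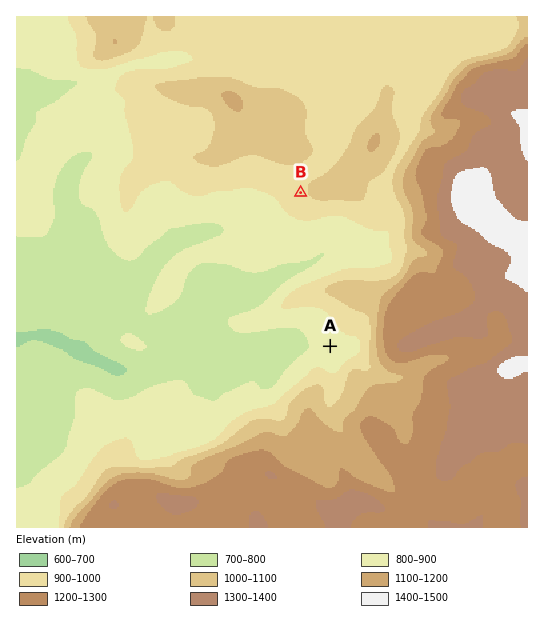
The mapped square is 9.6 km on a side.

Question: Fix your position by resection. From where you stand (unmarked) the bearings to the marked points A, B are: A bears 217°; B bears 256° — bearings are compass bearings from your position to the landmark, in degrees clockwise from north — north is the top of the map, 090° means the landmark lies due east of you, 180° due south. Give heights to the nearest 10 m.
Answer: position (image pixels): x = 479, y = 148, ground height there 1350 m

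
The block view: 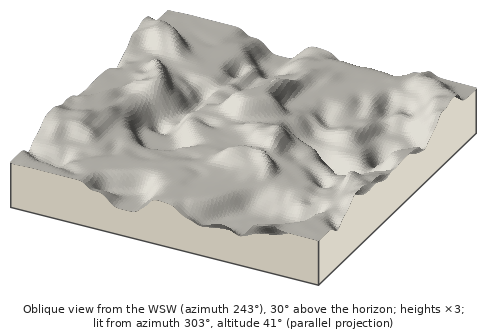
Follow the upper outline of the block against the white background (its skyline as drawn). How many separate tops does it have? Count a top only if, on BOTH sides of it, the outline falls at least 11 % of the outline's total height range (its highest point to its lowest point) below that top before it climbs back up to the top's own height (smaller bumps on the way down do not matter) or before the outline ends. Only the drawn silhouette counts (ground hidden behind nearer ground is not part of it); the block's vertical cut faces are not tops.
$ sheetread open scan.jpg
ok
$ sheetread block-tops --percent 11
1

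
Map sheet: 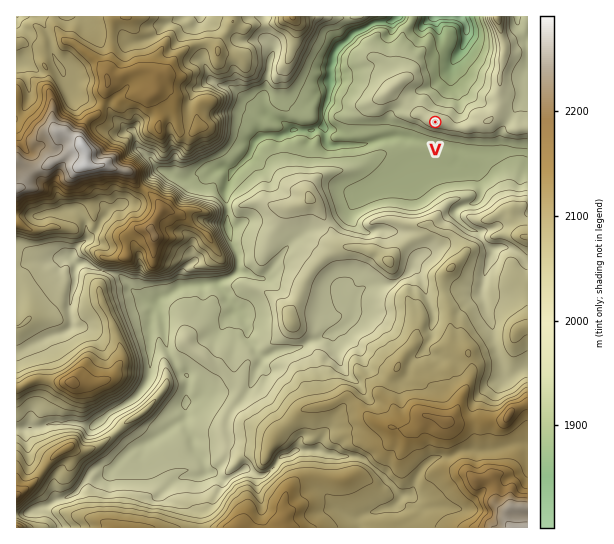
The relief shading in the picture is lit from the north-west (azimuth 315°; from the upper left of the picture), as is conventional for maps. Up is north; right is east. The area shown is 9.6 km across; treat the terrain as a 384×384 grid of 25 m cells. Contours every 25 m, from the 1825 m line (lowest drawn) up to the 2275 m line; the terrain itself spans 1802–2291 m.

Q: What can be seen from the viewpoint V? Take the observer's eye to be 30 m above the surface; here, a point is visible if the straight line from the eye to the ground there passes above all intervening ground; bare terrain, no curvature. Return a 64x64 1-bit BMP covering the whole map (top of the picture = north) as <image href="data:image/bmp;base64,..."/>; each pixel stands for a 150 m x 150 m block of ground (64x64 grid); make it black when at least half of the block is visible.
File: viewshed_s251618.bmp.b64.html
<image width="64" height="64" href="data:image/bmp;base64,Qk0+AgAAAAAAAD4AAAAoAAAAQAAAAEAAAAABAAEAAAAAAAACAAATCwAAEwsAAAIAAAAAAAAA////AAAAAADQH//+cAAAFQD//nxAAAAIB/8AHHAAAA8D/gAc8AAAHsD8AADgAAAMgHgAAGAAAACAOAAAAAAAYAAIAAAAAAA4AAAAAAAAAAABgAAAAAAAAAfgAAAAAAAAA+AAAIAAAAAAAAABgAGAAAAEAAfAD4c4AAHAAcAf/nwAAOAAfjP/HwAAYAB/5v8HAAYwAB/Mb4MD/hAAAAw8gAH/EAAAEjwAAO8AAAAPMAAARwGAAA+QAAAGAwAAB5iAAAYHAAAH/AQAAAcAAABwBgAAAgAAAGAHAAAAACAAcAcAAAAAYABwDwAAAAAgAHAPAAAAAAAB4AkAAAAAAACADQAAAAAAAAgfAAAAAAAADA4AAEAgAAMHAAAAQEAABwOAAABgQAD/A8AAAGCAA+ADhwAAQ4ABwA8DAABHgAP//2AAAD3AA//8/AAAP8AH//w/AAB/ggf///8AAf+AD////wAB/8A/////AAPHwH////8AH4fg/////wBMB/H/////AHgH+f////8AwAP9vP//ggOAA//4//+mBwAB/8j//+MMAAH//P//8AgACf78H//wAABI/vwH//gAAHj++AP/+AAAP/74Af/4AAAfbngAf/gAAB5ueAA/+AAACEw4AD/4AAAIbDgAP/gAAABgHADf+AAAADgcAIb4AAAAPH8AQPgAAAAQP/BA+A=="/>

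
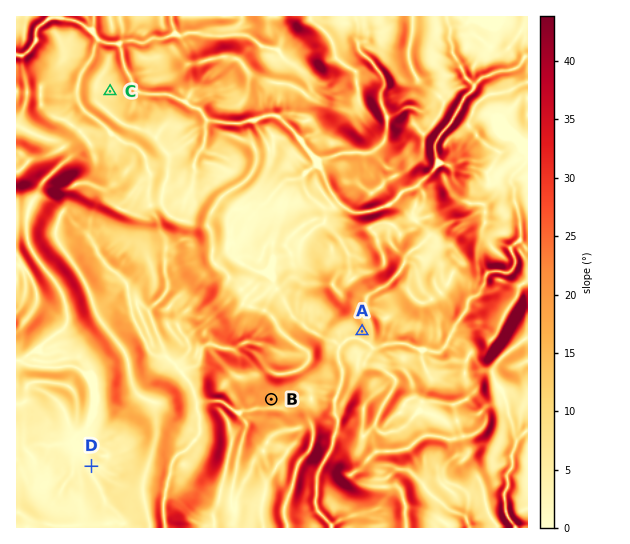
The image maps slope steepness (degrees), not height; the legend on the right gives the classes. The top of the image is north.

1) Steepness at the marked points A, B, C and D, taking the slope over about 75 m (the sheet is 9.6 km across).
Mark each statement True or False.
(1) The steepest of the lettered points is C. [False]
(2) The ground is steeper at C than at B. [False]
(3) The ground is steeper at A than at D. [True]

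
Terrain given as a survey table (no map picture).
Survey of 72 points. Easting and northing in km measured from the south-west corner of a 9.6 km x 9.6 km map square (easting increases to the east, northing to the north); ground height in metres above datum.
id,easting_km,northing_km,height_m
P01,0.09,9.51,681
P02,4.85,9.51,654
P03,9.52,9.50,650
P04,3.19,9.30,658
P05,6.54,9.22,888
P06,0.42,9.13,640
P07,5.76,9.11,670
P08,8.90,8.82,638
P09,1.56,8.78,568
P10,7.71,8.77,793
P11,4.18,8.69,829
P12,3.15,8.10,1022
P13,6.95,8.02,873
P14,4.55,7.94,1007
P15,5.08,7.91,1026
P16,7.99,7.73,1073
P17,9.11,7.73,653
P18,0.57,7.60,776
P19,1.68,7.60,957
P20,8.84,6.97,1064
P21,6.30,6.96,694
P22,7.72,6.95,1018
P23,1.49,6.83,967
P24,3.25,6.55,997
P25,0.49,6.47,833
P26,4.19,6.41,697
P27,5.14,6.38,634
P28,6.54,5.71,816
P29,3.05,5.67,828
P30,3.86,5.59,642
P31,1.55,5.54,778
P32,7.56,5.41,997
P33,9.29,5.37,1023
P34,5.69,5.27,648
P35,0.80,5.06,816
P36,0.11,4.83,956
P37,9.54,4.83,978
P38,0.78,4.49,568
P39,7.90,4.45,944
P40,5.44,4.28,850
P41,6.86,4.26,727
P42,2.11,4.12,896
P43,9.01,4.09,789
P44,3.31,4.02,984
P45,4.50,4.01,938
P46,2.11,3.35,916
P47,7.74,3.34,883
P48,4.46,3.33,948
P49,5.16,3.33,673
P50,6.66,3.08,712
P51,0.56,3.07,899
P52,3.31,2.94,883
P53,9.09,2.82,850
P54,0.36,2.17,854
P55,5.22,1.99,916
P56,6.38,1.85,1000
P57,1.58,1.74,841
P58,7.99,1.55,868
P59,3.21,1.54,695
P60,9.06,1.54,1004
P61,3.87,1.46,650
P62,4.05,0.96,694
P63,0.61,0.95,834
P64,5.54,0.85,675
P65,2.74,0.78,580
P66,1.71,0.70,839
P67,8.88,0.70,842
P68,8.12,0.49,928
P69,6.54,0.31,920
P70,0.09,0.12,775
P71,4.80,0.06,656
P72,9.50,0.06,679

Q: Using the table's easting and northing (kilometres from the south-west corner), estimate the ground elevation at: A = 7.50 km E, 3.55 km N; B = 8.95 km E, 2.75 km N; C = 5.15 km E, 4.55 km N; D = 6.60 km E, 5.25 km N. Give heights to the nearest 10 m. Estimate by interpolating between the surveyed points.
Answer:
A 850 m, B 840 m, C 810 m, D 750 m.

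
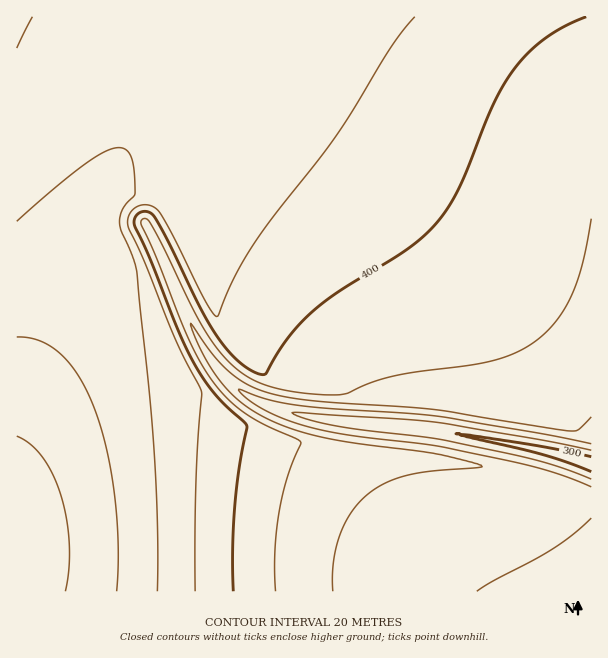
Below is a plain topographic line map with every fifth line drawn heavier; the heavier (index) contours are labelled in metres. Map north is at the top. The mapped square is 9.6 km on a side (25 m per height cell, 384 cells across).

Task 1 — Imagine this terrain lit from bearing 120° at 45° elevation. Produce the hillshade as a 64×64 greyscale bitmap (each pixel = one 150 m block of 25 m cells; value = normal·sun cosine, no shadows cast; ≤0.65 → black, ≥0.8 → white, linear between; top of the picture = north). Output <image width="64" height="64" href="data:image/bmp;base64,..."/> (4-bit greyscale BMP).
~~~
<image width="64" height="64" href="data:image/bmp;base64,Qk12CAAAAAAAAHYAAAAoAAAAQAAAAEAAAAABAAQAAAAAAAAIAAATCwAAEwsAABAAAAAAAAAAAAAAABEREQAiIiIAMzMzAERERABVVVUAZmZmAHd3dwCIiIgAmZmZAKqqqgC7u7sAzMzMAN3d3QDu7u4A////AGZ3d3d3d4iIiIiIiHd3d3d3d3ZmZmZmZmZmZmZmd3d3Znd3d3d3iIiIiIiIh3d3d3d3dmZmZmZmZmZmZmZ3d3dmd3d3d3eIiIiIiIiHd3d3d3d3ZmZmZmZmZmZmZnd3d2Z3d3d3d3iIiIiIiId3d3d3d3dmZmZmZmZmZmZmZ3d3Zmd3d3d3eIiIiIiIiHd3d3d3d2ZmZmZmZmZmZmZnd3dmZ3d3d3d4iIiIiIiId3d3d3d3ZmZmZmZmZmZmZmd3d2Znd3d3d3eIiIiIiIh3d3d3d3dmZmZmZmZmZmZmZ3d3ZmZ3d3d3d4iIiIiIiHd3d3d3d2ZmZmZmZmZmZmZnd3dmZnd3d3d3eIiIiIiId3d3d3d3ZmZmZmZmZmZmZmd3d2Zmd3d3d3d4iIiIiId3d3d3d3dmZmZmZmZmZmZmZ3d3ZmZ3d3d3d3eIiIiIh3d3d3d3d2ZmZmZmZmZmZmZnd3ZmZmd3d3d3d3iIiIiHd3d3d3d3ZmZmZmZmZmZmZmZmVWZmZ3d3d3d3d4iIiHd3d3d3d3dmZmZmZmZmZmZlVVVEZmZnd3d3d3d3eIiHd3d3d3d3d2ZmZmZmZmZVVERDMzVmZmZ3d3d3d3d3d3d3d3d3d3d3ZmZmZlVURDMyIiNGeGZmZnd3d3d3d3d3d3d3d3d3ZmVVVERDMzIhEiNFZneIZmZmd3d3d3d3d3d3d3d3ZlVEMyIhERERIjRWZ3eIiIhmZmZnd3d3d3d3d3d3dmVEMiERERESI0Vmd3iJmZiIiGZmZmd3d3d3d3d3d3ZlQzIzNEVVZnd3iIiZmZiIiId3ZmZmZnd3d3d3d3d3dlRFZneIiZmqqqqZmIiIiHd3d3dmZmZmd3d3d3d3d4h2Z3eImqqqqqqpmZiId3dmZmZ3d2ZmZmZnd3d3d3d4mIh3eJmZmZmZiIiHd3ZmZmZmZnd3ZmZmZmd3d3d3d4mZhmd4iIiId3d2ZmZmZmZmZmZmd3dWZmZmZnd3d3d4qpdUVoiHd3d2ZmZmZmZmZmZmZmZ3d1ZmZmZmd3d3d4q6hDRnd3d3d3ZmZmZmZmZmZmZmZnd3VmZmZmZnd3d3m7hCNXd3d3d3dmZmZmZmZmZmZmZmd3dVZmZmZmd3d3mspRJXd3d3d3d2ZmZmZmZmZmZmZmZ3d1VmZmZmZnd3estyE2d3d3d3d3ZmZmZmZmZmZmZmZmd3VWZmZmZmd3ebyUAld3d3d3d3ZmZmZmZmZmZmZmZmZ3dVZmZmZmZnd6zHEDZ3d3d3d3dmZmZmZmZmZmZmZmZnd1VWZmZmZmZ4vaQBV3d3d3d3d2ZmZmZmZmZmZmZmZmd3VVZmZmZmZnrMcQNnd3d3d3d2ZmZmZmZmZmZmZmZmZndVVmZmZmZmitpQFHd3d3d3d3ZmZmZmZmZmZmZmZmZmd1VWZmZmZmebyBAmd3d3d3d3dmZmZmZmZmZmZmZmZmZ3VVVmZmZmZ6y2AEZ3d3d3d3d2ZmZmZmZmZmZmZmZmZmdVVWZmZmZovJMBV3d3d3d3d2ZmZmZmZmZmZmZmZmZmZ1VVZmZmZnnLcANnd3d3d3d3ZmZmZmZmZmZmZmZmZmZmVVVmZmZmislAFGd3d3d3d3dmZmZmZmZmZmZmZmZmZmZVVVZmZmebtwAmd3d3d3d3dmZmZmZmZmZmZmZmZmZmZlVVVmZmaKuUAEZnd3d3d3d2ZmZmZmZmZmZmZmZmZmZmVVVVZmZq3HECVmZ3d3d3d2ZmZmZmZmZmZmZmZmZmZmZVVVVmZmr+gBRmZmd3d3d3ZmZmZmZmZmZmZmZmZmZmZlVVVWZmaN6UNmZmZmd3d3ZmZmZmZmZmZmZmZmZmZmZmVVVVVmZmipdmZmZmZmZ2ZmZmZmZmZmZmZmZmZmZmZmZVVVVWZmZndmZmZmZmZmZmZmZmZmZmZmZmZmZmZmZmZlVVVVZmZmZmZmZmZmZmZmZmZmZmZmZmZmZmZmZmZmZmVVVVVWZmZmZmZmZmZmZmZmZmZmZmZmZmZmZmZmZmZmZVVVVVZmZmZmZmZmZmZmZmZmZmZmZmZmZmZmZmZmZmZlVVVVVWZmZmZmZmZmZmZmZmZmZmZmZmZmZmZmZmZmZmVVVVVVZmZmZmZmZmZmZmZmZmZmZmZmZmZmZmZmZmZmZVVVVVVWZmZmZmZmZmZmZmZmZmZmZmZmZmZmZmZmZmZlVVVVVVZmZmZmZmZmZmZmZmZmZmZmZmZmZmZmZmZmZmVVVVVVVWZmZmZmZmZmZmZmZmZmZmZmZmZmZmZmZmZmZVVVVVVVZmZmZmZmZmZmZmZmZmZmZmZmZmZmZmZmZmZlVVVVVVVWZmZmZmZmZmZmZmZmZmZmZmZmZmZmZmZmZmVVVVVVVVZmZmZmZmZmZmZmZmZmZmZmZmZmZmZmZmZmZVVVVVVVVWZmZmZmZmZmZmZmZmZmZmZmZmZmZmZmZmZlVVVVVVVVVmZmZmZmZmZmZmZmZmZmZmZmZmZmZmZmZmVVVVVVVVVWZmZmZmZmZmZmZmZmZmZmZmZmZmZmZmZmZVVVVVVVVVVmZmZmZmZmZmZmZmZmZmZmZmZmZmZmZmZlVVVVVVVVVVZmZmZmZmZmZmZmZmZmZmZmZmZmZnZmZmVVVVVVVVVVVWZmZmZmZmZmZmZmZmZmZmZmZ3d3d3d3dVVVVVVVVVVVZmZmZmZmZmZmZmZmZmZmZmZ3d3d3d3d1VVVVVVVVVVVWZmZmZmZmZmZmZmZmZmZmZmd3d3d3d3"/>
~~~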